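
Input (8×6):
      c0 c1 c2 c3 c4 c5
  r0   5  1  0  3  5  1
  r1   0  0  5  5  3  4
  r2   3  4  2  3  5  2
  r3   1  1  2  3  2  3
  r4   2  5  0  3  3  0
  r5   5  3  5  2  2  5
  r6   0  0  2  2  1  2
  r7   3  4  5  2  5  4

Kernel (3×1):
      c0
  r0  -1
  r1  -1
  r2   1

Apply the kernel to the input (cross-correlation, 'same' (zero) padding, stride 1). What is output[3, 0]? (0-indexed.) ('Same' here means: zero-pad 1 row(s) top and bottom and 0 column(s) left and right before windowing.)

The receptive field on the zero-padded input at this output position is [3 / 1 / 2]. Elementwise product with the kernel and sum: 3·-1 + 1·-1 + 2·1.

-2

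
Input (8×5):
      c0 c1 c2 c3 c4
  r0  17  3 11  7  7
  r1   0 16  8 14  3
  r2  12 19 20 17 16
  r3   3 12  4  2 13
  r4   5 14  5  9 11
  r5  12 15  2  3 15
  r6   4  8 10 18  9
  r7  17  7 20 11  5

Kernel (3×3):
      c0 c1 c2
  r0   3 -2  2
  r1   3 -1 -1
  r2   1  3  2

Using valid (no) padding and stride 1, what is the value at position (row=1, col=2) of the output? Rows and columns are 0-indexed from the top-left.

65

The receptive field on the input at this output position is [8 14 3 / 20 17 16 / 4 2 13]. Elementwise product with the kernel and sum: 8·3 + 14·-2 + 3·2 + 20·3 + 17·-1 + 16·-1 + 4·1 + 2·3 + 13·2.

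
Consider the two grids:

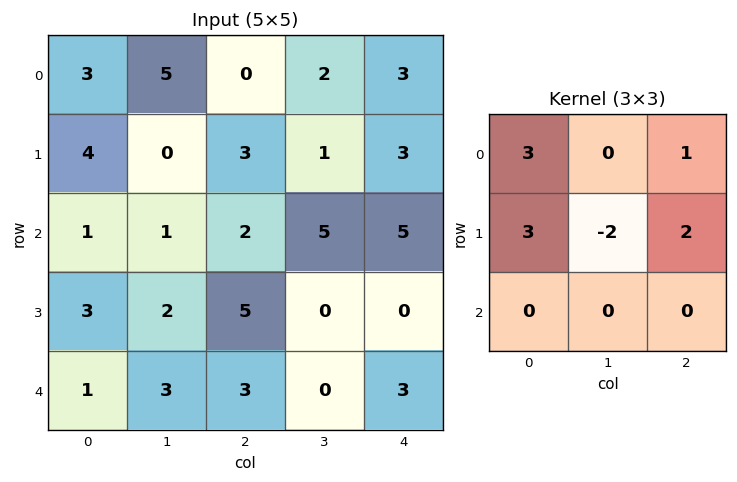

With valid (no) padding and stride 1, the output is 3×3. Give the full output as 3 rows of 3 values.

27 13 16
20 10 18
20 4 26

Output[0,0]: The receptive field on the input at this output position is [3 5 0 / 4 0 3 / 1 1 2]. Elementwise product with the kernel and sum: 3·3 + 0·1 + 4·3 + 0·-2 + 3·2.
Output[0,1]: The receptive field on the input at this output position is [5 0 2 / 0 3 1 / 1 2 5]. Elementwise product with the kernel and sum: 5·3 + 2·1 + 0·3 + 3·-2 + 1·2.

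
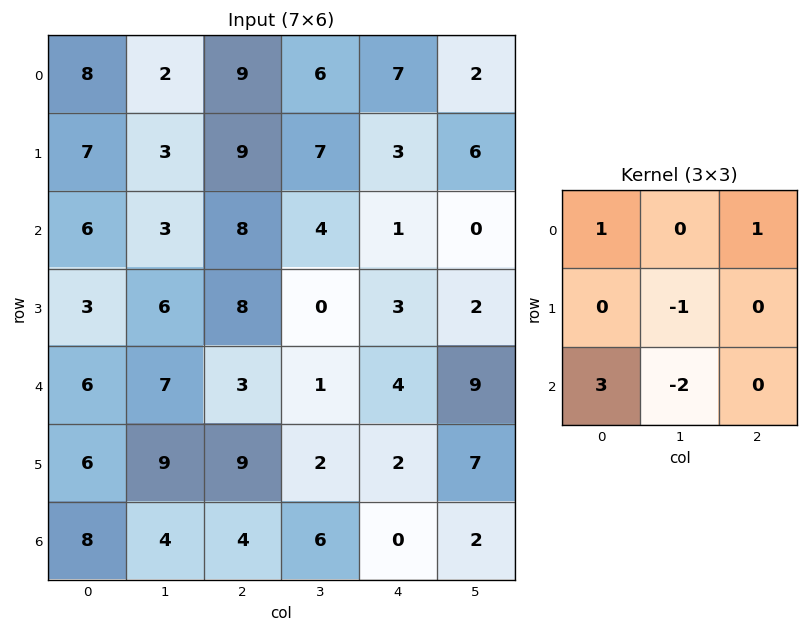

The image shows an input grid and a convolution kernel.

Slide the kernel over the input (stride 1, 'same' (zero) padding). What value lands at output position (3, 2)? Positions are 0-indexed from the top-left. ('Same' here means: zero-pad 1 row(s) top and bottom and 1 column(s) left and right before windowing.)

14

The receptive field on the zero-padded input at this output position is [3 8 4 / 6 8 0 / 7 3 1]. Elementwise product with the kernel and sum: 3·1 + 4·1 + 8·-1 + 7·3 + 3·-2.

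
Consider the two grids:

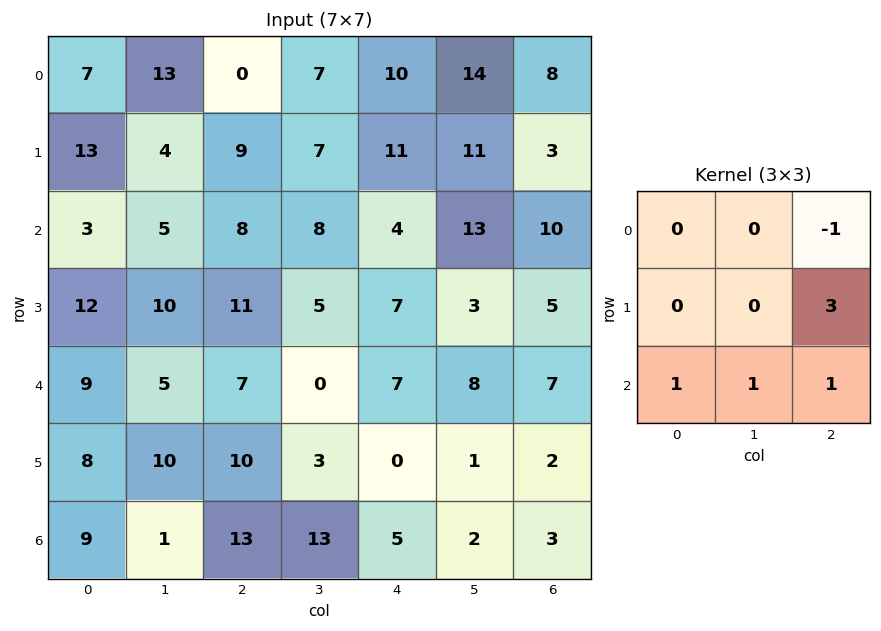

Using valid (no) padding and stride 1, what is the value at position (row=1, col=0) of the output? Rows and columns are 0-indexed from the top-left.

The receptive field on the input at this output position is [13 4 9 / 3 5 8 / 12 10 11]. Elementwise product with the kernel and sum: 9·-1 + 8·3 + 12·1 + 10·1 + 11·1.

48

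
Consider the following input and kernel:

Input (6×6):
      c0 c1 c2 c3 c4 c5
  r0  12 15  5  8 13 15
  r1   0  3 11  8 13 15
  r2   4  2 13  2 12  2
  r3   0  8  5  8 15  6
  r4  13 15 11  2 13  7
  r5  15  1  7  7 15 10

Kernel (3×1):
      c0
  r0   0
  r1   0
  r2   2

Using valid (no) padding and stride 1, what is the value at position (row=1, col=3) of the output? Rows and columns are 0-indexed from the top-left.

16

The receptive field on the input at this output position is [8 / 2 / 8]. Elementwise product with the kernel and sum: 8·2.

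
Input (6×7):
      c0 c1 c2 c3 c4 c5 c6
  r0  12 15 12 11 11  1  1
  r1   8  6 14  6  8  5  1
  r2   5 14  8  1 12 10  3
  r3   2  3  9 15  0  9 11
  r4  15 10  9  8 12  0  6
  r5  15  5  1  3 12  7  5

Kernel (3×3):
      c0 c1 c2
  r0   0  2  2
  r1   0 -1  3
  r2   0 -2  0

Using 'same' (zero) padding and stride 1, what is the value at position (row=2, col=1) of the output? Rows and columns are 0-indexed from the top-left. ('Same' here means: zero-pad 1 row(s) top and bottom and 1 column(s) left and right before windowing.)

The receptive field on the zero-padded input at this output position is [8 6 14 / 5 14 8 / 2 3 9]. Elementwise product with the kernel and sum: 6·2 + 14·2 + 14·-1 + 8·3 + 3·-2.

44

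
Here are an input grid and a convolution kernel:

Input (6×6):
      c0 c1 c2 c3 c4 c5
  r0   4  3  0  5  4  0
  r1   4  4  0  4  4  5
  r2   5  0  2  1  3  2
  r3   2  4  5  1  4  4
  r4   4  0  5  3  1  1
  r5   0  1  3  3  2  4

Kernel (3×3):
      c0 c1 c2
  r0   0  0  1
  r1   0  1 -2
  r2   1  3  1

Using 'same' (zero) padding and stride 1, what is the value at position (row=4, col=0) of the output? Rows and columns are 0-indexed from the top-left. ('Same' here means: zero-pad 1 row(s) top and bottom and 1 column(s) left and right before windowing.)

9

The receptive field on the zero-padded input at this output position is [0 2 4 / 0 4 0 / 0 0 1]. Elementwise product with the kernel and sum: 4·1 + 4·1 + 0·-2 + 0·1 + 0·3 + 1·1.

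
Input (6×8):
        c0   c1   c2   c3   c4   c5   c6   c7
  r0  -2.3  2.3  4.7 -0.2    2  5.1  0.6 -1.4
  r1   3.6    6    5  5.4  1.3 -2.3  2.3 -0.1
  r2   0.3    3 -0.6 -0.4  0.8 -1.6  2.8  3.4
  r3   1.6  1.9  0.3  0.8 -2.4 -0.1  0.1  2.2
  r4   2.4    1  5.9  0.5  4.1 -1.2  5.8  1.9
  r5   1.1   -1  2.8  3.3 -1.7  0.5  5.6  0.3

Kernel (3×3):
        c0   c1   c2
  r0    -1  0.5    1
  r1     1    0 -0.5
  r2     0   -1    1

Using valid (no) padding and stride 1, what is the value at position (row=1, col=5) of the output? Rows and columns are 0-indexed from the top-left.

The receptive field on the input at this output position is [-2.3 2.3 -0.1 / -1.6 2.8 3.4 / -0.1 0.1 2.2]. Elementwise product with the kernel and sum: -2.3·-1 + 2.3·0.5 + -0.1·1 + -1.6·1 + 3.4·-0.5 + 0.1·-1 + 2.2·1.

2.15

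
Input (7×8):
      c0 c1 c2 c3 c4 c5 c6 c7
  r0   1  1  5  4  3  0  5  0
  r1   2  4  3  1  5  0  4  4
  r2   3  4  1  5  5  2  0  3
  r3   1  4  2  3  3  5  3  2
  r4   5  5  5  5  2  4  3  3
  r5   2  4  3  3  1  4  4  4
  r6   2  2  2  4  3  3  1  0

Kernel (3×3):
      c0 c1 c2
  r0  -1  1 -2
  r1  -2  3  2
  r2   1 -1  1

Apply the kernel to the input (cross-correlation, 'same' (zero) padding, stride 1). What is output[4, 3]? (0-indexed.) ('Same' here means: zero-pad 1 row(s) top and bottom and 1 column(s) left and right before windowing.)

The receptive field on the zero-padded input at this output position is [2 3 3 / 5 5 2 / 3 3 1]. Elementwise product with the kernel and sum: 2·-1 + 3·1 + 3·-2 + 5·-2 + 5·3 + 2·2 + 3·1 + 3·-1 + 1·1.

5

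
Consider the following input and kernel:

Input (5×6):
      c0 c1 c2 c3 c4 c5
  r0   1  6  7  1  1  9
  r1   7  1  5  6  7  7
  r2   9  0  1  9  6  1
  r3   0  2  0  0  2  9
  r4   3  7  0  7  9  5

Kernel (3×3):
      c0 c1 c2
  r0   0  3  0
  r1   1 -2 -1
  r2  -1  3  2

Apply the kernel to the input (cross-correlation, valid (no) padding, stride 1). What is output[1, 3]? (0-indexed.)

41

The receptive field on the input at this output position is [6 7 7 / 9 6 1 / 0 2 9]. Elementwise product with the kernel and sum: 7·3 + 9·1 + 6·-2 + 1·-1 + 0·-1 + 2·3 + 9·2.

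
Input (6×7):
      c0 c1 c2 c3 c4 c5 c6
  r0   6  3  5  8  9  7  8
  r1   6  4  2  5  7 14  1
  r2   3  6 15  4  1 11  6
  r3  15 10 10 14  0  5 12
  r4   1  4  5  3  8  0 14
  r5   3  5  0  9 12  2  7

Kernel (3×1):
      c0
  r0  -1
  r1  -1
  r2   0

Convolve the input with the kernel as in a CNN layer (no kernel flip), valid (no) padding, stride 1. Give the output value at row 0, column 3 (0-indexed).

The receptive field on the input at this output position is [8 / 5 / 4]. Elementwise product with the kernel and sum: 8·-1 + 5·-1.

-13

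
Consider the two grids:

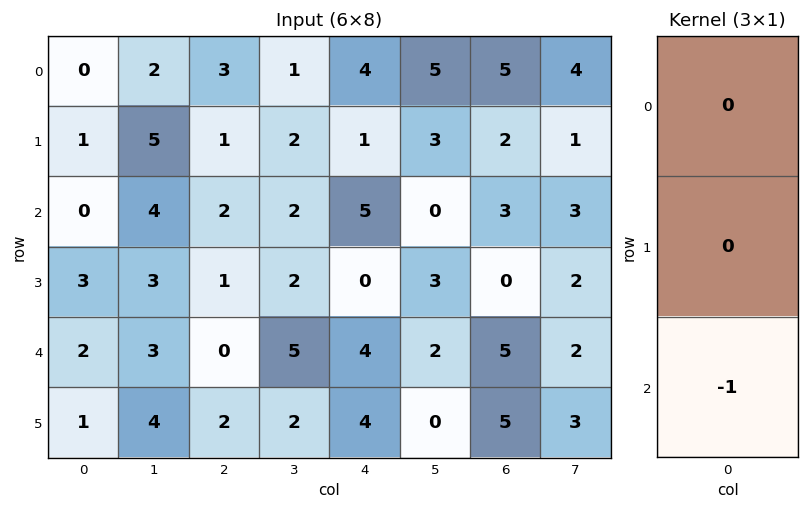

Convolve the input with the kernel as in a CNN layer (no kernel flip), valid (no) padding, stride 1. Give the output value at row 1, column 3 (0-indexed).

The receptive field on the input at this output position is [2 / 2 / 2]. Elementwise product with the kernel and sum: 2·-1.

-2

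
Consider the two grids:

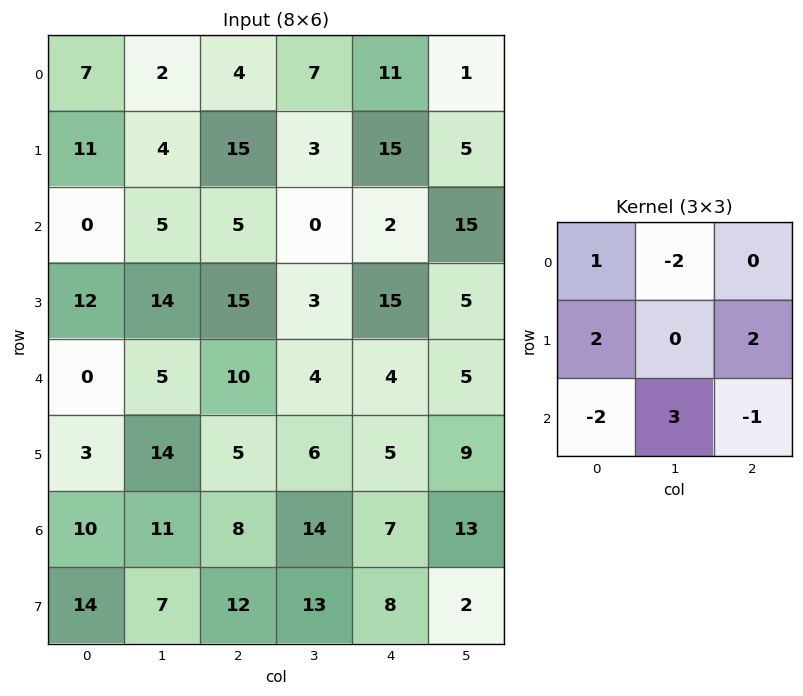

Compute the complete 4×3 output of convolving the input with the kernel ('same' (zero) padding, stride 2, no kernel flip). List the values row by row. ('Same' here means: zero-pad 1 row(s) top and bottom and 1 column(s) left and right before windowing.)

Output[0,0]: The receptive field on the zero-padded input at this output position is [0 0 0 / 0 7 2 / 0 11 4]. Elementwise product with the kernel and sum: 0·1 + 0·-2 + 0·2 + 2·2 + 0·-2 + 11·3 + 4·-1.

33 52 50
10 -2 37
-19 -17 -15
51 63 46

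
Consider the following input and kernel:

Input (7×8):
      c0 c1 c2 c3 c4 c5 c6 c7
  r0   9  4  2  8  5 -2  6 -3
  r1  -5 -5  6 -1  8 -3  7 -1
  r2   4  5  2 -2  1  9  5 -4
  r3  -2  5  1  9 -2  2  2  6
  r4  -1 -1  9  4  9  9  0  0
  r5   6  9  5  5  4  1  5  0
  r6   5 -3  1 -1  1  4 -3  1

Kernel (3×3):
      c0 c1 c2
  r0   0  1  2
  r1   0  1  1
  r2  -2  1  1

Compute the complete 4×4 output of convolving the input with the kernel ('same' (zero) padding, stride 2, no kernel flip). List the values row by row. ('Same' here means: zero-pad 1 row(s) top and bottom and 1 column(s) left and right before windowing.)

Output[0,0]: The receptive field on the zero-padded input at this output position is [0 0 0 / 0 9 4 / 0 -5 -5]. Elementwise product with the kernel and sum: 0·1 + 0·2 + 9·1 + 4·1 + 0·-2 + -5·1 + -5·1.

3 25 10 15
-3 4 -6 10
21 24 15 17
26 15 11 3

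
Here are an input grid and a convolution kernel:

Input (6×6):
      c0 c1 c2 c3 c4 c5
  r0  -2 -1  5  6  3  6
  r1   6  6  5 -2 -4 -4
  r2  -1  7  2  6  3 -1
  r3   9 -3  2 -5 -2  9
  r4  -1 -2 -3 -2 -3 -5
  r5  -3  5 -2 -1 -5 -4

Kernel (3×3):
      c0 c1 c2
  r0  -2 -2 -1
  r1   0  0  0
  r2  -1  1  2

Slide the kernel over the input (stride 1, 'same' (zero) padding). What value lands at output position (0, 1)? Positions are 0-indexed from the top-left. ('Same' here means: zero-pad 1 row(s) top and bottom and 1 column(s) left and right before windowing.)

The receptive field on the zero-padded input at this output position is [0 0 0 / -2 -1 5 / 6 6 5]. Elementwise product with the kernel and sum: 0·-2 + 0·-2 + 0·-1 + 6·-1 + 6·1 + 5·2.

10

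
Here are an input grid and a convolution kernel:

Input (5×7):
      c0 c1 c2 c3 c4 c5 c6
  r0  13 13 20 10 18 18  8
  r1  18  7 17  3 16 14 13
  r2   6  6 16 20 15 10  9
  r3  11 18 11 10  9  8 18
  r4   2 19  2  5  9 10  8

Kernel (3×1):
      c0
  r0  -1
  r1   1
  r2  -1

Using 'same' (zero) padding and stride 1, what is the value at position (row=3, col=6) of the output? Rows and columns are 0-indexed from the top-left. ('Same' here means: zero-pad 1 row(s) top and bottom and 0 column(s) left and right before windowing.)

1

The receptive field on the zero-padded input at this output position is [9 / 18 / 8]. Elementwise product with the kernel and sum: 9·-1 + 18·1 + 8·-1.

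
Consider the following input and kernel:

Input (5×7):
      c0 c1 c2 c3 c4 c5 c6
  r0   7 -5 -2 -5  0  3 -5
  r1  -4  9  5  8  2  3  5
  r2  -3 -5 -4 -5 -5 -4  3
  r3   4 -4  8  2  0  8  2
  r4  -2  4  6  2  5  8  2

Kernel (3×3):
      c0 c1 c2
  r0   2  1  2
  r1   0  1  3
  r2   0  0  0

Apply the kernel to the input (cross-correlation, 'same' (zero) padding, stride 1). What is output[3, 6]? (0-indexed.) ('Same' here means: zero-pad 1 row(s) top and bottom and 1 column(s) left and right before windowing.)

-3

The receptive field on the zero-padded input at this output position is [-4 3 0 / 8 2 0 / 8 2 0]. Elementwise product with the kernel and sum: -4·2 + 3·1 + 0·2 + 2·1 + 0·3.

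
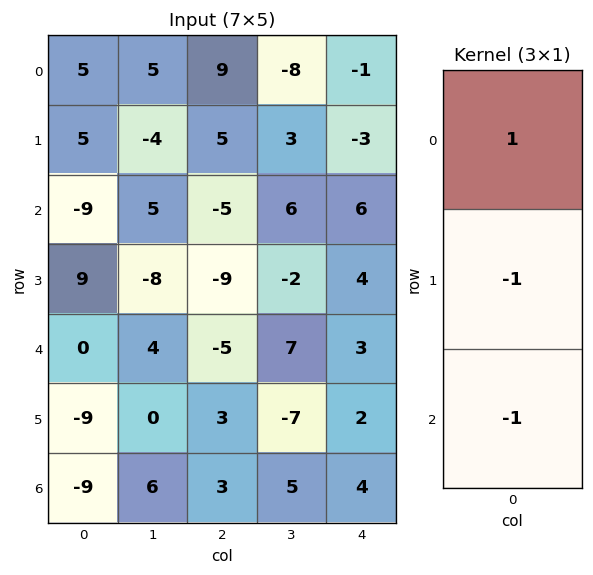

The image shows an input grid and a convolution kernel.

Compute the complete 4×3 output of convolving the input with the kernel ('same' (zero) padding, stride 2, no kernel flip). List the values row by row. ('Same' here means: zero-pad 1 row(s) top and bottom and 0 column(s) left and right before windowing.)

Output[0,0]: The receptive field on the zero-padded input at this output position is [0 / 5 / 5]. Elementwise product with the kernel and sum: 0·1 + 5·-1 + 5·-1.
Output[0,1]: The receptive field on the zero-padded input at this output position is [0 / 9 / 5]. Elementwise product with the kernel and sum: 0·1 + 9·-1 + 5·-1.

-10 -14 4
5 19 -13
18 -7 -1
0 0 -2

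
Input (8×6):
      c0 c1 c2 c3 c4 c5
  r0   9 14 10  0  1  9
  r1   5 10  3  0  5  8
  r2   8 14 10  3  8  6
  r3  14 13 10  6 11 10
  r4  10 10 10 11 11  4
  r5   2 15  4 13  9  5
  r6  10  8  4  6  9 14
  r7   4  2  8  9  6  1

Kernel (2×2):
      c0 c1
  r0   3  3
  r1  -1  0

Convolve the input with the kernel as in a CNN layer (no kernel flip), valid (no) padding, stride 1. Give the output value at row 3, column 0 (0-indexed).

71

The receptive field on the input at this output position is [14 13 / 10 10]. Elementwise product with the kernel and sum: 14·3 + 13·3 + 10·-1.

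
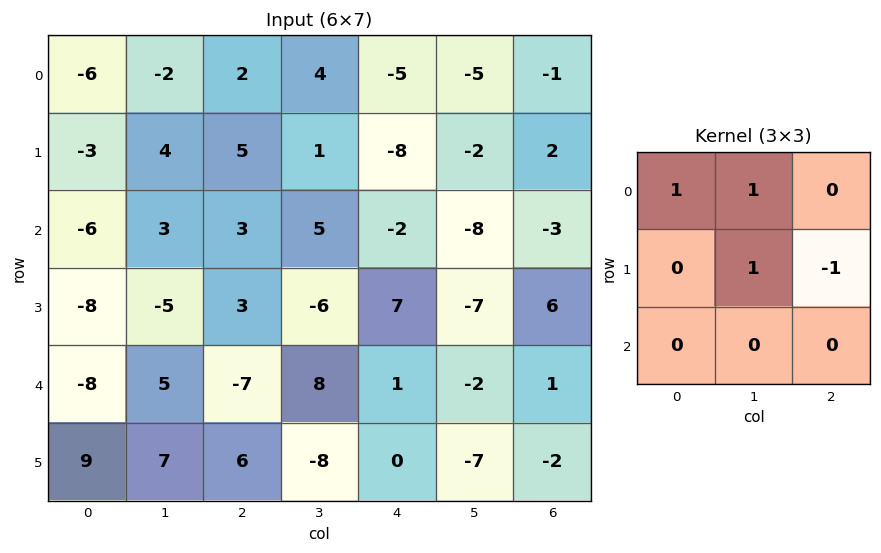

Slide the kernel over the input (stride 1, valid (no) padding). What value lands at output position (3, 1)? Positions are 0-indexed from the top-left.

The receptive field on the input at this output position is [-5 3 -6 / 5 -7 8 / 7 6 -8]. Elementwise product with the kernel and sum: -5·1 + 3·1 + -7·1 + 8·-1.

-17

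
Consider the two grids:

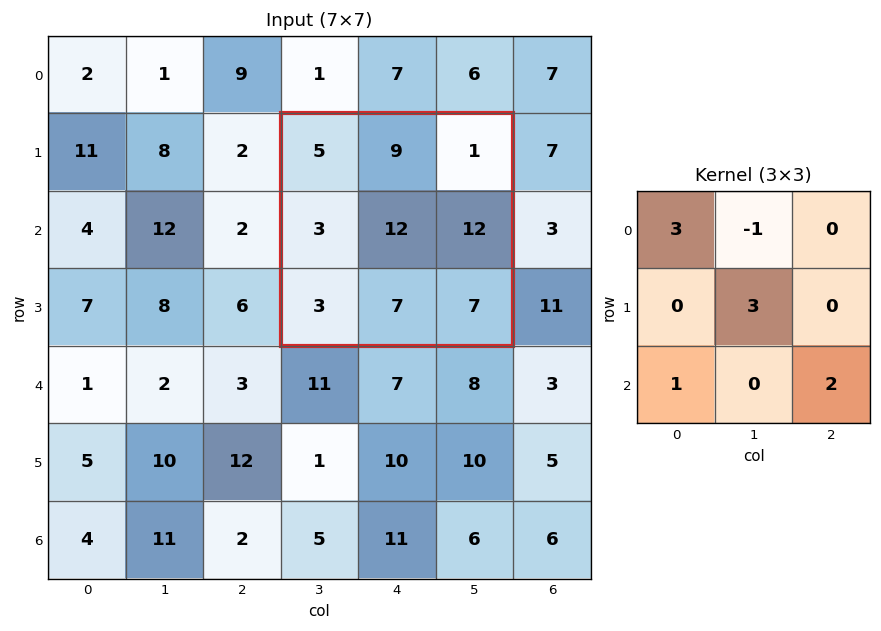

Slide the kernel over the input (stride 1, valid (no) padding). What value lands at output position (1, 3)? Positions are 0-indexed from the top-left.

The receptive field on the input at this output position is [5 9 1 / 3 12 12 / 3 7 7]. Elementwise product with the kernel and sum: 5·3 + 9·-1 + 12·3 + 3·1 + 7·2.

59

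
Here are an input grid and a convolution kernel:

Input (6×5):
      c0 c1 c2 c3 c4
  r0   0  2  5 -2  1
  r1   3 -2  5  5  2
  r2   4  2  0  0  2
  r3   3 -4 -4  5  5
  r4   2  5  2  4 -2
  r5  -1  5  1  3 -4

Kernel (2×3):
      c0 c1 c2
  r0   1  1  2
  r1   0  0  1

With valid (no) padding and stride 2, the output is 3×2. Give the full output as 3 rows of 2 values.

Output[0,0]: The receptive field on the input at this output position is [0 2 5 / 3 -2 5]. Elementwise product with the kernel and sum: 0·1 + 2·1 + 5·2 + 5·1.
Output[0,1]: The receptive field on the input at this output position is [5 -2 1 / 5 5 2]. Elementwise product with the kernel and sum: 5·1 + -2·1 + 1·2 + 2·1.

17 7
2 9
12 -2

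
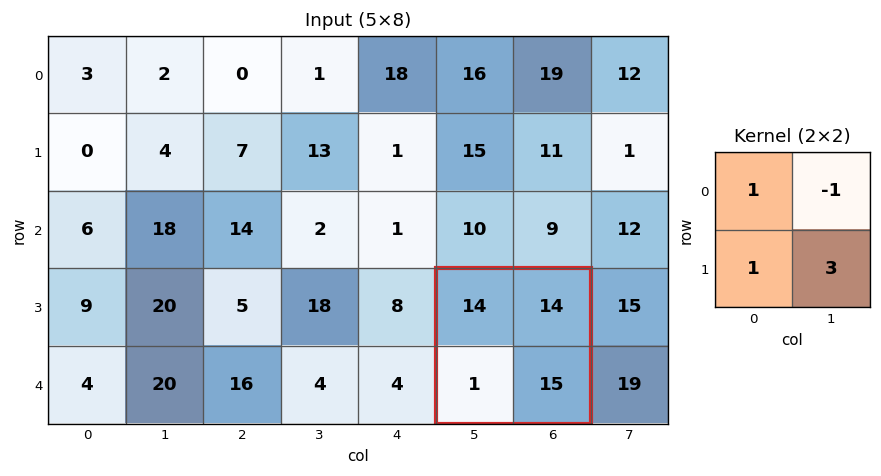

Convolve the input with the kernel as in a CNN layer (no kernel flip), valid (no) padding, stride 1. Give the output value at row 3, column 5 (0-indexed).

The receptive field on the input at this output position is [14 14 / 1 15]. Elementwise product with the kernel and sum: 14·1 + 14·-1 + 1·1 + 15·3.

46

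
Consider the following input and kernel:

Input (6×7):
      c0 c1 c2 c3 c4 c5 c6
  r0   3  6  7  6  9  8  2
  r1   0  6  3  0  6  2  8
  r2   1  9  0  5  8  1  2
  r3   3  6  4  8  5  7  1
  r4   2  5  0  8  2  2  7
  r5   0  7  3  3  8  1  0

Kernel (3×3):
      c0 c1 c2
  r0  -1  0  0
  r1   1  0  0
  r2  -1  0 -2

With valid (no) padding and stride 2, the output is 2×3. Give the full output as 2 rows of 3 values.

-4 -20 -15
0 0 -19

Output[0,0]: The receptive field on the input at this output position is [3 6 7 / 0 6 3 / 1 9 0]. Elementwise product with the kernel and sum: 3·-1 + 0·1 + 1·-1 + 0·-2.
Output[0,1]: The receptive field on the input at this output position is [7 6 9 / 3 0 6 / 0 5 8]. Elementwise product with the kernel and sum: 7·-1 + 3·1 + 0·-1 + 8·-2.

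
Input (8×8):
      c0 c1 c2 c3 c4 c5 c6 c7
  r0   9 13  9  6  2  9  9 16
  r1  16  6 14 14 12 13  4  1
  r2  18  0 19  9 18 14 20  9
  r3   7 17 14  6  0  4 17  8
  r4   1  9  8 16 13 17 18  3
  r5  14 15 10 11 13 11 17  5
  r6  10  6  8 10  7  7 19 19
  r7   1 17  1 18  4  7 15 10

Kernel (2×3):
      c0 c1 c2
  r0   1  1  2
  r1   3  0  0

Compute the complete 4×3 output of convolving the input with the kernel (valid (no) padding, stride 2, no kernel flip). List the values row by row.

Output[0,0]: The receptive field on the input at this output position is [9 13 9 / 16 6 14]. Elementwise product with the kernel and sum: 9·1 + 13·1 + 9·2 + 16·3.
Output[0,1]: The receptive field on the input at this output position is [9 6 2 / 14 14 12]. Elementwise product with the kernel and sum: 9·1 + 6·1 + 2·2 + 14·3.

88 61 65
77 106 72
68 80 105
35 35 64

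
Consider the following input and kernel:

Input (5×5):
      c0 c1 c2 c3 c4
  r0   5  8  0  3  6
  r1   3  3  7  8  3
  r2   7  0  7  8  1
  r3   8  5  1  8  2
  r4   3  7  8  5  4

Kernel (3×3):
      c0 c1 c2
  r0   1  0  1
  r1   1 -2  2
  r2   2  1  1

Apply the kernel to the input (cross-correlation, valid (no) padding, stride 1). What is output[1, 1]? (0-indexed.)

The receptive field on the input at this output position is [3 7 8 / 0 7 8 / 5 1 8]. Elementwise product with the kernel and sum: 3·1 + 8·1 + 0·1 + 7·-2 + 8·2 + 5·2 + 1·1 + 8·1.

32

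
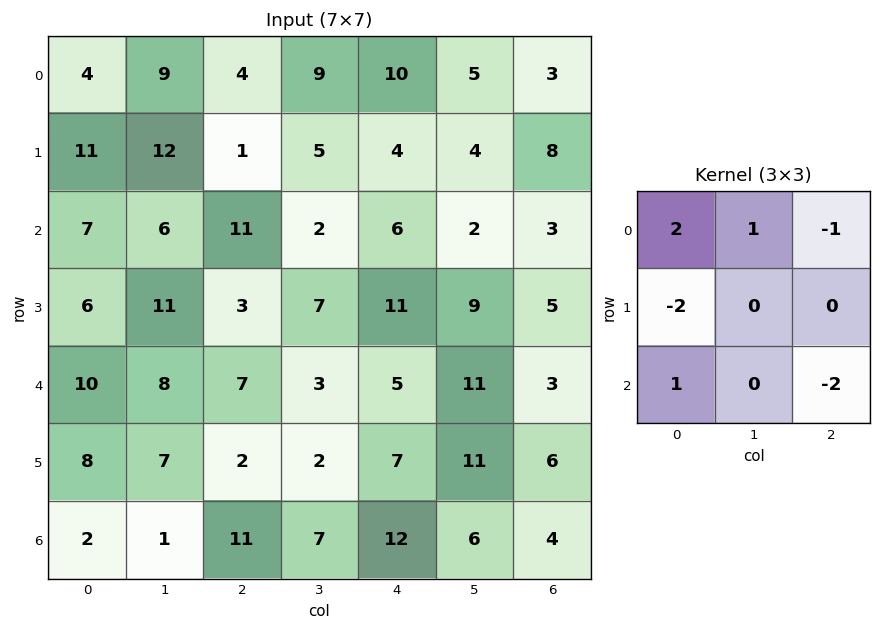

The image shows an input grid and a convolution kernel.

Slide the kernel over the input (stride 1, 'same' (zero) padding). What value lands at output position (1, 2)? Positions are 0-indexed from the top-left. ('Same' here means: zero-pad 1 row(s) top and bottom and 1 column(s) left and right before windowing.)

The receptive field on the zero-padded input at this output position is [9 4 9 / 12 1 5 / 6 11 2]. Elementwise product with the kernel and sum: 9·2 + 4·1 + 9·-1 + 12·-2 + 6·1 + 2·-2.

-9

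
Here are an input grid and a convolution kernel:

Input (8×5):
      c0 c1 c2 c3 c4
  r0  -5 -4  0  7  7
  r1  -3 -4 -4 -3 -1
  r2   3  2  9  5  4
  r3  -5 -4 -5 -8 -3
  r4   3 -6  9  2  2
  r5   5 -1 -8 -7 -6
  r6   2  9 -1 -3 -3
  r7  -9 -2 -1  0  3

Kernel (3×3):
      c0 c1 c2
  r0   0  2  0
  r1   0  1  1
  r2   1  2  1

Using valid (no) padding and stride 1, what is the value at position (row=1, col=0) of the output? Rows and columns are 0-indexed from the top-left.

The receptive field on the input at this output position is [-3 -4 -4 / 3 2 9 / -5 -4 -5]. Elementwise product with the kernel and sum: -4·2 + 2·1 + 9·1 + -5·1 + -4·2 + -5·1.

-15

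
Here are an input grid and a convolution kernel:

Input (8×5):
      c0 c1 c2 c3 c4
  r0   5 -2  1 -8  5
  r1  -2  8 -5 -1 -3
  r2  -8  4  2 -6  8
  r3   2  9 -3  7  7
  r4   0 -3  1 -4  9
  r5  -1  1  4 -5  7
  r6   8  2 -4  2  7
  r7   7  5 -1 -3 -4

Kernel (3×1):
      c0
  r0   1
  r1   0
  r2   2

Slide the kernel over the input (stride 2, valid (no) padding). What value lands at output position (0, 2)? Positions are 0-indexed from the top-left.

21

The receptive field on the input at this output position is [5 / -3 / 8]. Elementwise product with the kernel and sum: 5·1 + 8·2.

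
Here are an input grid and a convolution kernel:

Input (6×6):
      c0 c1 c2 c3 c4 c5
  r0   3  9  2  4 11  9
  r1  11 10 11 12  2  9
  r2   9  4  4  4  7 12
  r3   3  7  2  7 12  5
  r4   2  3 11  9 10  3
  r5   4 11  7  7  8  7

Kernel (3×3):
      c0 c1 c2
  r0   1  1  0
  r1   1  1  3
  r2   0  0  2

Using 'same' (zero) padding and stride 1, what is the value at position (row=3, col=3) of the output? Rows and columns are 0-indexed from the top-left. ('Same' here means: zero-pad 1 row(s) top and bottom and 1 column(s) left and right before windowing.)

73

The receptive field on the zero-padded input at this output position is [4 4 7 / 2 7 12 / 11 9 10]. Elementwise product with the kernel and sum: 4·1 + 4·1 + 2·1 + 7·1 + 12·3 + 10·2.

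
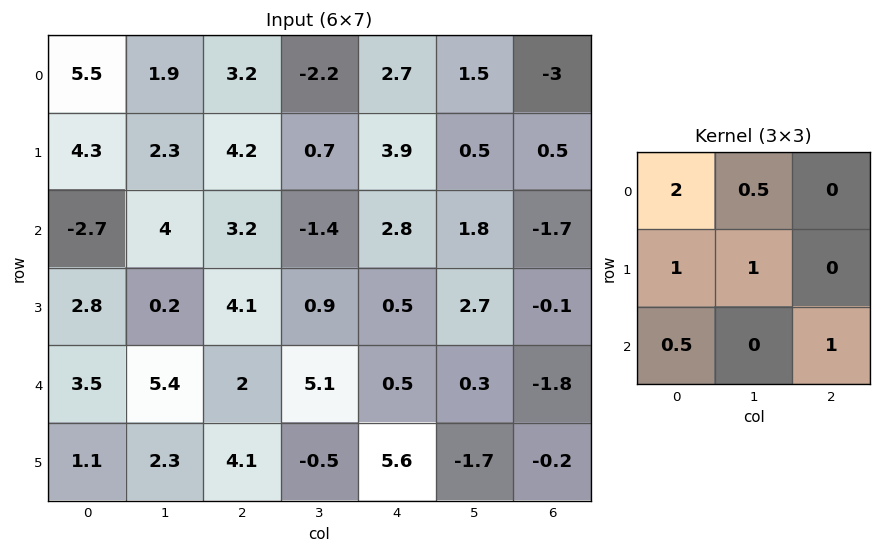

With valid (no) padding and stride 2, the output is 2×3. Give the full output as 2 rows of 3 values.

20.4 14.6 10.25
3.35 12.2 8.15

Output[0,0]: The receptive field on the input at this output position is [5.5 1.9 3.2 / 4.3 2.3 4.2 / -2.7 4 3.2]. Elementwise product with the kernel and sum: 5.5·2 + 1.9·0.5 + 4.3·1 + 2.3·1 + -2.7·0.5 + 3.2·1.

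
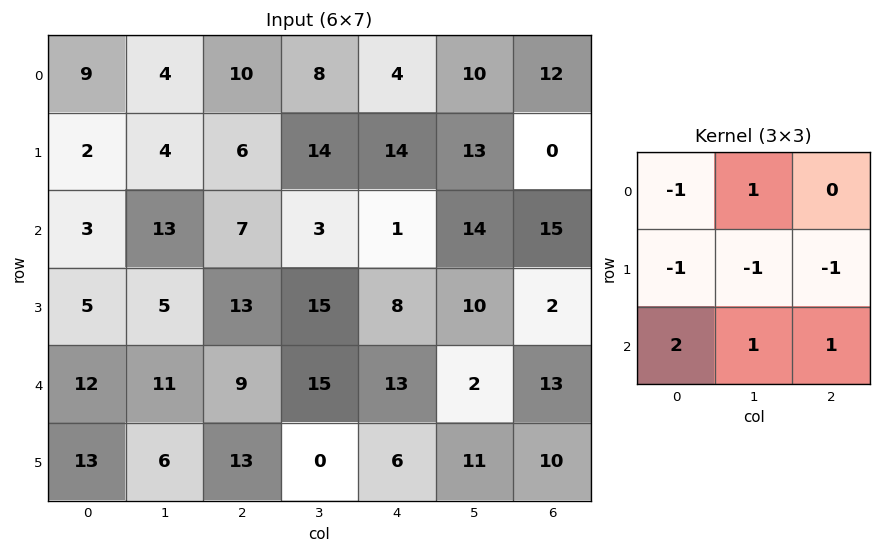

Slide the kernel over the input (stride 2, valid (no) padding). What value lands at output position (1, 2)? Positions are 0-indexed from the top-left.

The receptive field on the input at this output position is [1 14 15 / 8 10 2 / 13 2 13]. Elementwise product with the kernel and sum: 1·-1 + 14·1 + 8·-1 + 10·-1 + 2·-1 + 13·2 + 2·1 + 13·1.

34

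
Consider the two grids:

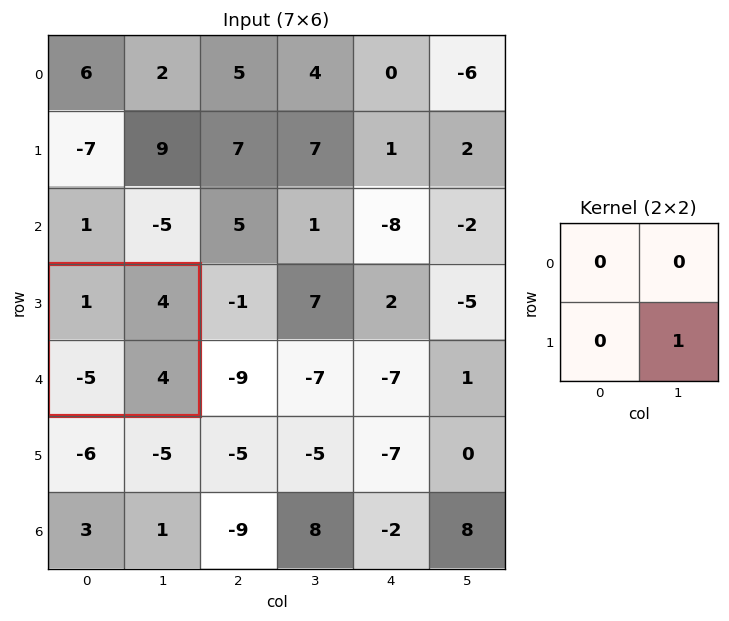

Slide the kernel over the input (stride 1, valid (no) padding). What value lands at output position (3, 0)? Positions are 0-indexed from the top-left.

4

The receptive field on the input at this output position is [1 4 / -5 4]. Elementwise product with the kernel and sum: 4·1.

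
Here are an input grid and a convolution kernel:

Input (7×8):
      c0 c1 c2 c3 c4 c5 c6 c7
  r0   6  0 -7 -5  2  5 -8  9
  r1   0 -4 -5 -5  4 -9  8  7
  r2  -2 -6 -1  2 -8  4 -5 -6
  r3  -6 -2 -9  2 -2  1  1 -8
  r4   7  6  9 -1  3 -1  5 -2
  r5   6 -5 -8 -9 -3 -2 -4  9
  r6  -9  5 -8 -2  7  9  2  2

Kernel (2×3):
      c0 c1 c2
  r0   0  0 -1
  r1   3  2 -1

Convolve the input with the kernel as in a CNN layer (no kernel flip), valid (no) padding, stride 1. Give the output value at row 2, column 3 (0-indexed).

-3

The receptive field on the input at this output position is [2 -8 4 / 2 -2 1]. Elementwise product with the kernel and sum: 4·-1 + 2·3 + -2·2 + 1·-1.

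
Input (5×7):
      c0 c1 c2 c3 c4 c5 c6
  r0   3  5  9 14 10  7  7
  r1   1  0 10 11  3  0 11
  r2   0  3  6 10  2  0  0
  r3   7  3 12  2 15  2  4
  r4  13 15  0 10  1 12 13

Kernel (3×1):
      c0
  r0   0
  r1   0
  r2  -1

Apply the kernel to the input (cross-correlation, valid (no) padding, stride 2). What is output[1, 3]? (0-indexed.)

-13

The receptive field on the input at this output position is [0 / 4 / 13]. Elementwise product with the kernel and sum: 13·-1.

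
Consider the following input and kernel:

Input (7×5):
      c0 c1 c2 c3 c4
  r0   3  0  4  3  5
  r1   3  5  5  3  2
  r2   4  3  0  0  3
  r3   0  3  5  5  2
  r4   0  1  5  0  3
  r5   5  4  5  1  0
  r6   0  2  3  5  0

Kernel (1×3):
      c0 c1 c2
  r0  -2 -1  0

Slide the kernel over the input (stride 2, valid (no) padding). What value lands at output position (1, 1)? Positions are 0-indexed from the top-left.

0

The receptive field on the input at this output position is [0 0 3]. Elementwise product with the kernel and sum: 0·-2 + 0·-1.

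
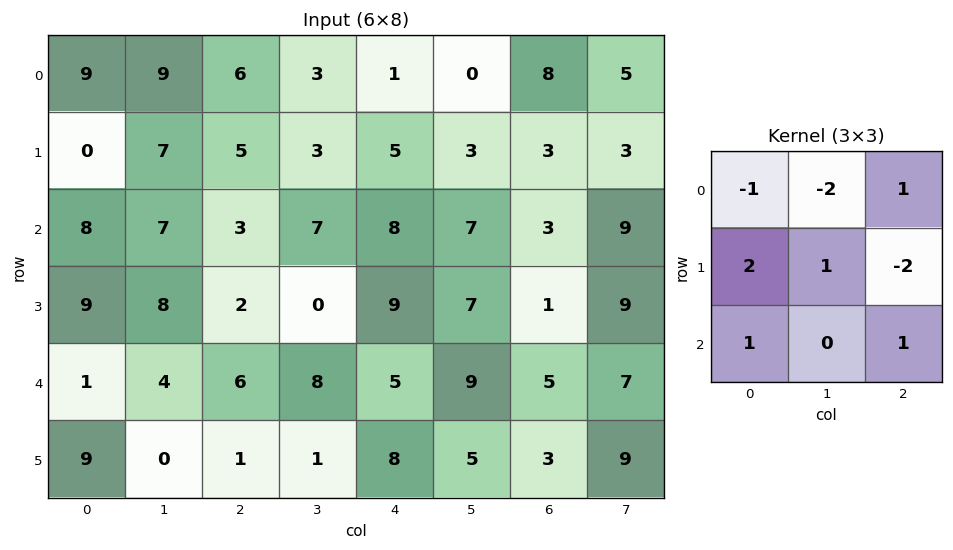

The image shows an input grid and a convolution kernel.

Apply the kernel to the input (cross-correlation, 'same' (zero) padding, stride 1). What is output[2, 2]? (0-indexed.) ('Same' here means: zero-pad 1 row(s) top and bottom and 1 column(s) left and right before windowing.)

The receptive field on the zero-padded input at this output position is [7 5 3 / 7 3 7 / 8 2 0]. Elementwise product with the kernel and sum: 7·-1 + 5·-2 + 3·1 + 7·2 + 3·1 + 7·-2 + 8·1 + 0·1.

-3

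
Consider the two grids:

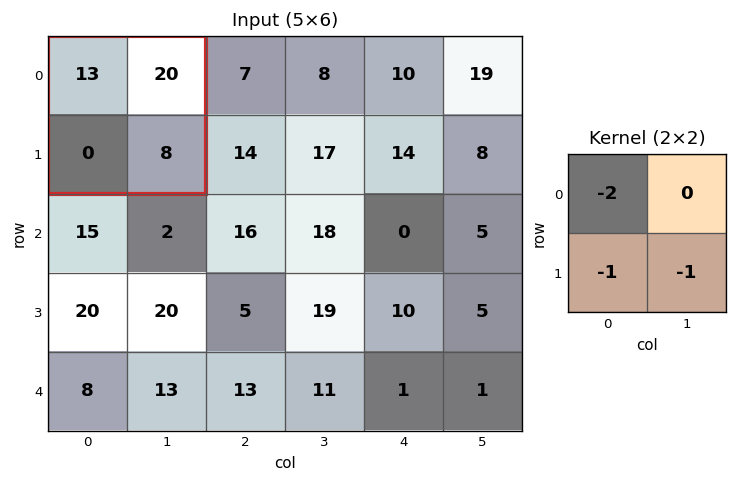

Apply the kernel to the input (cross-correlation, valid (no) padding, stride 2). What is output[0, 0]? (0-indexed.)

The receptive field on the input at this output position is [13 20 / 0 8]. Elementwise product with the kernel and sum: 13·-2 + 0·-1 + 8·-1.

-34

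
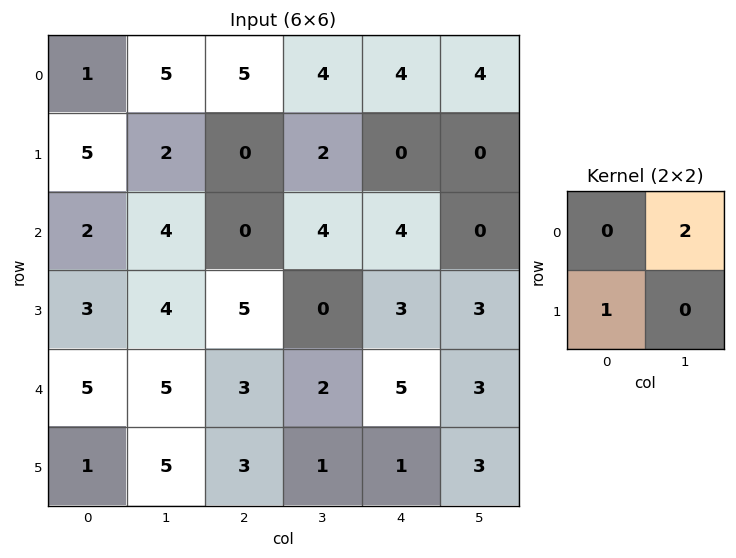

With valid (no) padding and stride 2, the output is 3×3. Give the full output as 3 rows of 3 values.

Output[0,0]: The receptive field on the input at this output position is [1 5 / 5 2]. Elementwise product with the kernel and sum: 5·2 + 5·1.

15 8 8
11 13 3
11 7 7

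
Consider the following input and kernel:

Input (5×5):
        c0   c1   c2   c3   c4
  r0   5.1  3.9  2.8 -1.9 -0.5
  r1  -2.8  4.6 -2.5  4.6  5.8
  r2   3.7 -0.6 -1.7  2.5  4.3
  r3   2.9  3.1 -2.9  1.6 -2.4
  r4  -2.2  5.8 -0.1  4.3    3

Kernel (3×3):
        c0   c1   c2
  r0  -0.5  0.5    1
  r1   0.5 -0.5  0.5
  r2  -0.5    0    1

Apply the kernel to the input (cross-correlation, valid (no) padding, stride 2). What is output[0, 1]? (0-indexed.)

1.65

The receptive field on the input at this output position is [2.8 -1.9 -0.5 / -2.5 4.6 5.8 / -1.7 2.5 4.3]. Elementwise product with the kernel and sum: 2.8·-0.5 + -1.9·0.5 + -0.5·1 + -2.5·0.5 + 4.6·-0.5 + 5.8·0.5 + -1.7·-0.5 + 4.3·1.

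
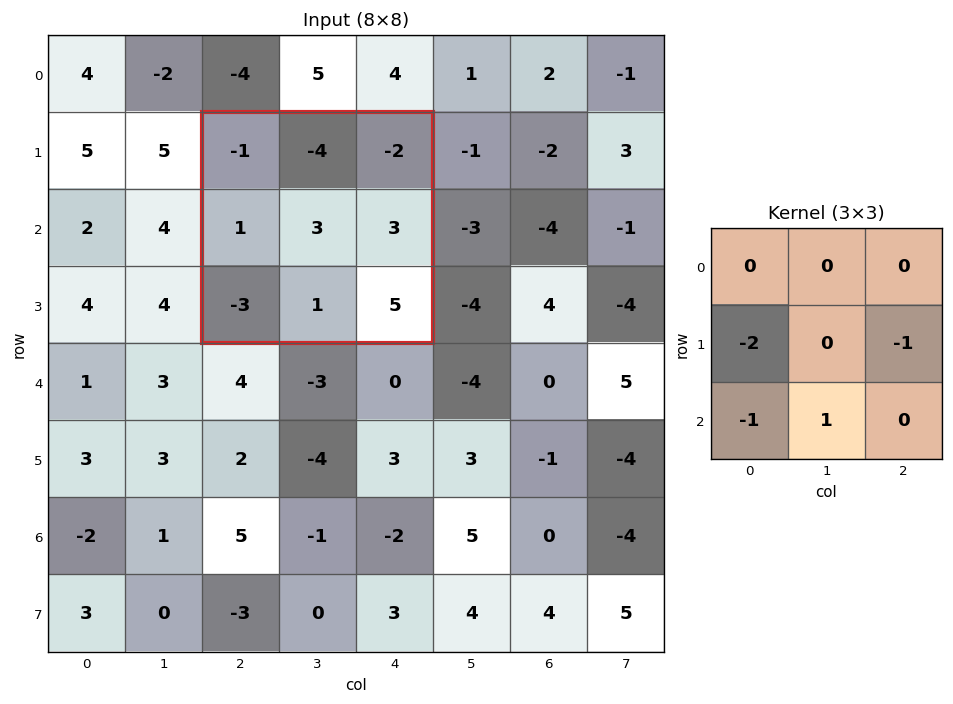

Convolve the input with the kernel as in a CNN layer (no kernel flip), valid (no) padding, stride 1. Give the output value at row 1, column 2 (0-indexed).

The receptive field on the input at this output position is [-1 -4 -2 / 1 3 3 / -3 1 5]. Elementwise product with the kernel and sum: 1·-2 + 3·-1 + -3·-1 + 1·1.

-1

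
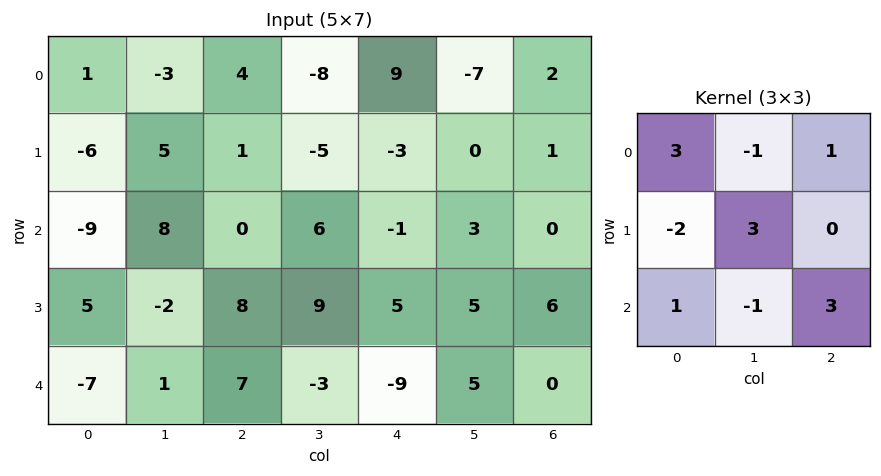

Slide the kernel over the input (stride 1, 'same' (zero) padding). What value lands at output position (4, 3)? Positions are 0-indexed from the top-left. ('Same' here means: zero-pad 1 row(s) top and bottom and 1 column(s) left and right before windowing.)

-3

The receptive field on the zero-padded input at this output position is [8 9 5 / 7 -3 -9 / 0 0 0]. Elementwise product with the kernel and sum: 8·3 + 9·-1 + 5·1 + 7·-2 + -3·3 + 0·1 + 0·-1 + 0·3.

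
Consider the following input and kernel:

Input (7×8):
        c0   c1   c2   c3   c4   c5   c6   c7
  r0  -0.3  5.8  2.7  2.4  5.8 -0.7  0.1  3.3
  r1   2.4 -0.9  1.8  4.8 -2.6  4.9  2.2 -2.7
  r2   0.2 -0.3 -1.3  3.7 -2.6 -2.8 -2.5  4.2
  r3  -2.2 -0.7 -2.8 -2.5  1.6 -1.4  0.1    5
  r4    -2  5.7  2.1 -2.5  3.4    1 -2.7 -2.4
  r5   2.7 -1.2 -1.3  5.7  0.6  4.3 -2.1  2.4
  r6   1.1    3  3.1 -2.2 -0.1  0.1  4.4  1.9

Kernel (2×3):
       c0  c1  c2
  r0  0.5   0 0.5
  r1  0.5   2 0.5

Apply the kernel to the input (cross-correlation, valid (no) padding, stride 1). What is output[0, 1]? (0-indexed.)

The receptive field on the input at this output position is [5.8 2.7 2.4 / -0.9 1.8 4.8]. Elementwise product with the kernel and sum: 5.8·0.5 + 2.4·0.5 + -0.9·0.5 + 1.8·2 + 4.8·0.5.

9.65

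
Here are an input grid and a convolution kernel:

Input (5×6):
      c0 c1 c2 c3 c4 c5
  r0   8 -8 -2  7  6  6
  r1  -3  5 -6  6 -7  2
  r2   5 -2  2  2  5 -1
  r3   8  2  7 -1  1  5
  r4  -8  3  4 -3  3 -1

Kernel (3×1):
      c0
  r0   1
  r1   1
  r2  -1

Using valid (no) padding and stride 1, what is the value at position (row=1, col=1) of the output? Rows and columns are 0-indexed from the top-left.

The receptive field on the input at this output position is [5 / -2 / 2]. Elementwise product with the kernel and sum: 5·1 + -2·1 + 2·-1.

1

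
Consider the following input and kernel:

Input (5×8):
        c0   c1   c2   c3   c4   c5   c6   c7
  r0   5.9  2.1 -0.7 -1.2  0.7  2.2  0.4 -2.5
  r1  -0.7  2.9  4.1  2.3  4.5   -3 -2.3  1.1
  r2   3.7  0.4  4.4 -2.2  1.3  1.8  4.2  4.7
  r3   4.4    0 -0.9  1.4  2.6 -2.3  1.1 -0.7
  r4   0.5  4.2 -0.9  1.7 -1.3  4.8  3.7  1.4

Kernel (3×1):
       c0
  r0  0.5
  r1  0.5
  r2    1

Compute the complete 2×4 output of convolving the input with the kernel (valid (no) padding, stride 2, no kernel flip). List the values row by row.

6.3 6.1 3.9 3.25
4.55 0.85 0.65 6.35

Output[0,0]: The receptive field on the input at this output position is [5.9 / -0.7 / 3.7]. Elementwise product with the kernel and sum: 5.9·0.5 + -0.7·0.5 + 3.7·1.
Output[0,1]: The receptive field on the input at this output position is [-0.7 / 4.1 / 4.4]. Elementwise product with the kernel and sum: -0.7·0.5 + 4.1·0.5 + 4.4·1.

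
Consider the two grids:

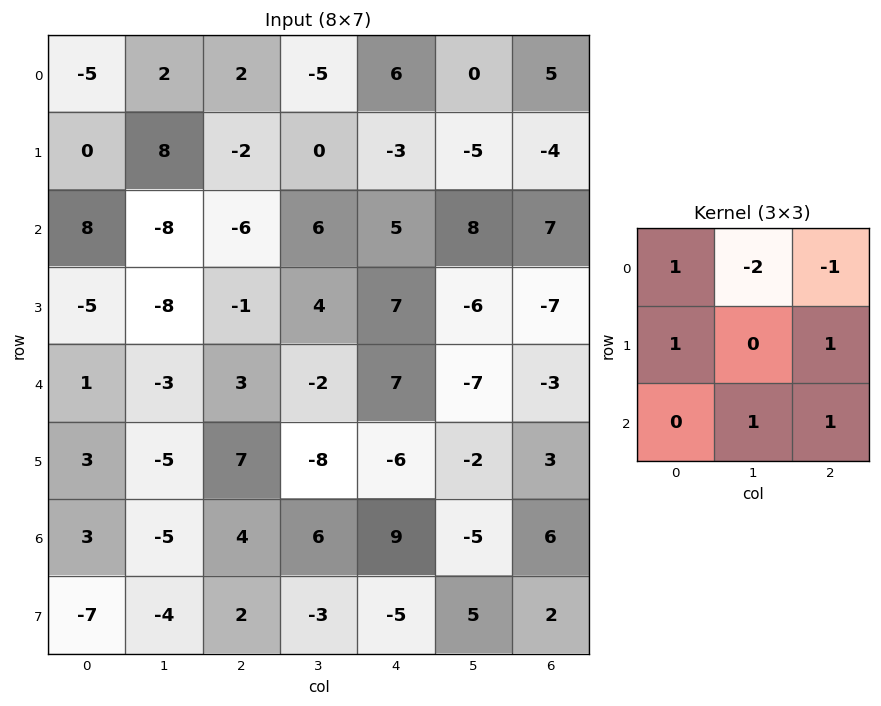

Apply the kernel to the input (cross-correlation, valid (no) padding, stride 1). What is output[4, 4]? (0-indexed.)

The receptive field on the input at this output position is [7 -7 -3 / -6 -2 3 / 9 -5 6]. Elementwise product with the kernel and sum: 7·1 + -7·-2 + -3·-1 + -6·1 + 3·1 + -5·1 + 6·1.

22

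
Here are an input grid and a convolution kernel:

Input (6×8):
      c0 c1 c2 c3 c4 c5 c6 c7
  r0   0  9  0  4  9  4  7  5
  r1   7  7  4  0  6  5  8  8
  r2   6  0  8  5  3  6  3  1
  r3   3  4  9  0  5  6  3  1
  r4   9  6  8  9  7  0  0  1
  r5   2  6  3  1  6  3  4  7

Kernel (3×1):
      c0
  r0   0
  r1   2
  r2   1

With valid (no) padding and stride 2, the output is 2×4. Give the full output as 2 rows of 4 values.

Output[0,0]: The receptive field on the input at this output position is [0 / 7 / 6]. Elementwise product with the kernel and sum: 7·2 + 6·1.
Output[0,1]: The receptive field on the input at this output position is [0 / 4 / 8]. Elementwise product with the kernel and sum: 4·2 + 8·1.

20 16 15 19
15 26 17 6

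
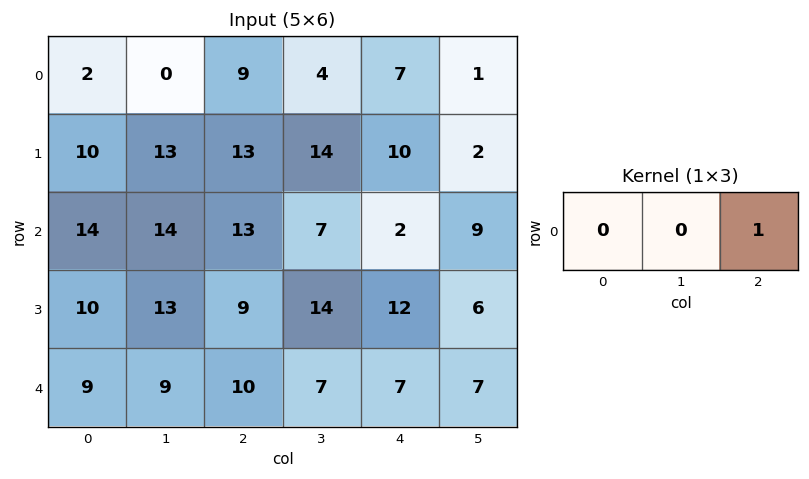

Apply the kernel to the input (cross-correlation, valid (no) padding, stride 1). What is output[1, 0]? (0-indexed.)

The receptive field on the input at this output position is [10 13 13]. Elementwise product with the kernel and sum: 13·1.

13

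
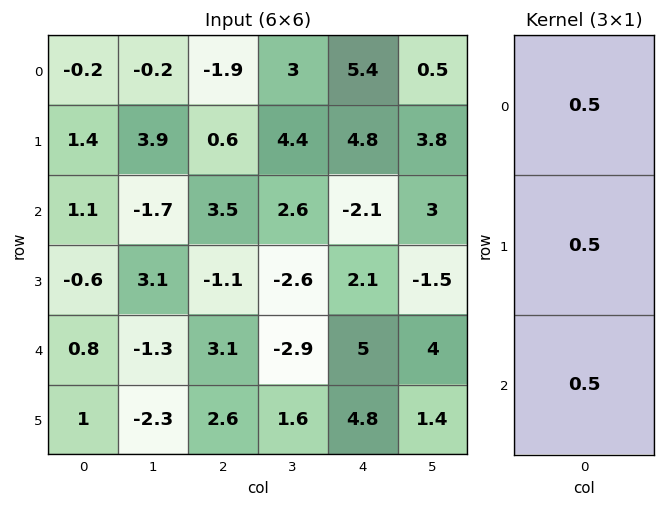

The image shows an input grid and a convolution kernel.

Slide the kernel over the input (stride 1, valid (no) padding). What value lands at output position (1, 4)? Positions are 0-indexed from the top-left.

2.4

The receptive field on the input at this output position is [4.8 / -2.1 / 2.1]. Elementwise product with the kernel and sum: 4.8·0.5 + -2.1·0.5 + 2.1·0.5.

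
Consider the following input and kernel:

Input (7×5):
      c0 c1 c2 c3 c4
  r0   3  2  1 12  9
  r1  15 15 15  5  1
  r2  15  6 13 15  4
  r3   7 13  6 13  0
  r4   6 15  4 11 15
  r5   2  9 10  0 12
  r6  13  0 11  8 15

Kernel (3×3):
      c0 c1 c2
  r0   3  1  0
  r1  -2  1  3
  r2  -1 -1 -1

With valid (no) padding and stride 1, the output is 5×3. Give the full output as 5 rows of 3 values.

7 -27 -39
49 74 32
43 20 25
28 33 57
44 22 5

Output[0,0]: The receptive field on the input at this output position is [3 2 1 / 15 15 15 / 15 6 13]. Elementwise product with the kernel and sum: 3·3 + 2·1 + 15·-2 + 15·1 + 15·3 + 15·-1 + 6·-1 + 13·-1.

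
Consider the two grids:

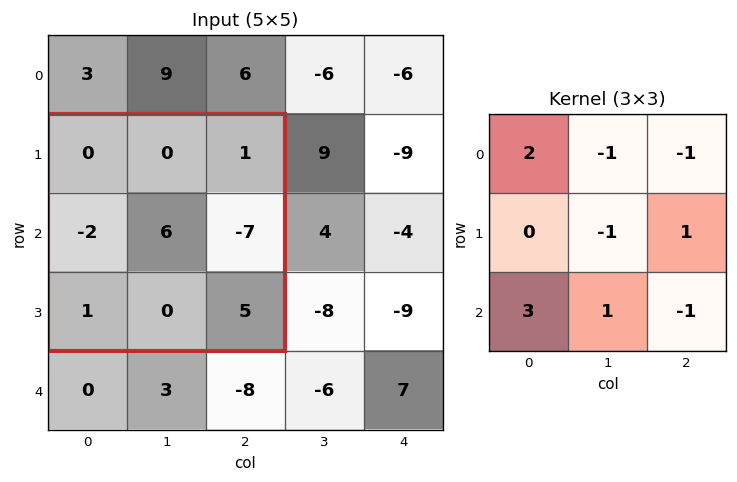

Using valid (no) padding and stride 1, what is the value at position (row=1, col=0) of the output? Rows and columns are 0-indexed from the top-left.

-16

The receptive field on the input at this output position is [0 0 1 / -2 6 -7 / 1 0 5]. Elementwise product with the kernel and sum: 0·2 + 0·-1 + 1·-1 + 6·-1 + -7·1 + 1·3 + 0·1 + 5·-1.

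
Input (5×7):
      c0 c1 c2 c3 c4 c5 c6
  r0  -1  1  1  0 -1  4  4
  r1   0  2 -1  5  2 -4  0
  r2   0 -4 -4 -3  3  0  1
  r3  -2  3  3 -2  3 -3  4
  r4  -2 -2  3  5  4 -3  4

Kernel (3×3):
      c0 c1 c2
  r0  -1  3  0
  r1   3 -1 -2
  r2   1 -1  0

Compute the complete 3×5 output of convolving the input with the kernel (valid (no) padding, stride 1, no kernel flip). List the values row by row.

8 -1 -14 12 26
13 -7 6 -16 -1
-27 -3 -2 10 8

Output[0,0]: The receptive field on the input at this output position is [-1 1 1 / 0 2 -1 / 0 -4 -4]. Elementwise product with the kernel and sum: -1·-1 + 1·3 + 0·3 + 2·-1 + -1·-2 + 0·1 + -4·-1.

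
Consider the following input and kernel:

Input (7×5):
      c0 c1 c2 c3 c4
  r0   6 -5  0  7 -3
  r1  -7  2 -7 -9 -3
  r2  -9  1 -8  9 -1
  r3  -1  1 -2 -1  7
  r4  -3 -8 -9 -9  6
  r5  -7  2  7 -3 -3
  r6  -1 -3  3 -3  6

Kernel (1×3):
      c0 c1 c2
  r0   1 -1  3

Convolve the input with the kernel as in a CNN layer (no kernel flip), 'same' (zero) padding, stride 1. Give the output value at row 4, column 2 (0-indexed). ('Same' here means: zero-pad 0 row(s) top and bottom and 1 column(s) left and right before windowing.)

The receptive field on the zero-padded input at this output position is [-8 -9 -9]. Elementwise product with the kernel and sum: -8·1 + -9·-1 + -9·3.

-26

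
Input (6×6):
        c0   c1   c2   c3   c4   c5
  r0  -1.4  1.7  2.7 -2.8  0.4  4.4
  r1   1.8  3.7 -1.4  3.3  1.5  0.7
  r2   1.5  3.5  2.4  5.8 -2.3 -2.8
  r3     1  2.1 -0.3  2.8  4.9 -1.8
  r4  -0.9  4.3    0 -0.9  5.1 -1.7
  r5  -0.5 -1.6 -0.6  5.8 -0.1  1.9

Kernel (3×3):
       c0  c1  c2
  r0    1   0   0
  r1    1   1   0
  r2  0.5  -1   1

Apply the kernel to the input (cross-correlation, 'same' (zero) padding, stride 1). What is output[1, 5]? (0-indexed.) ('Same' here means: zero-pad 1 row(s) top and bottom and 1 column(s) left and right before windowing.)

The receptive field on the zero-padded input at this output position is [0.4 4.4 0 / 1.5 0.7 0 / -2.3 -2.8 0]. Elementwise product with the kernel and sum: 0.4·1 + 1.5·1 + 0.7·1 + -2.3·0.5 + -2.8·-1 + 0·1.

4.25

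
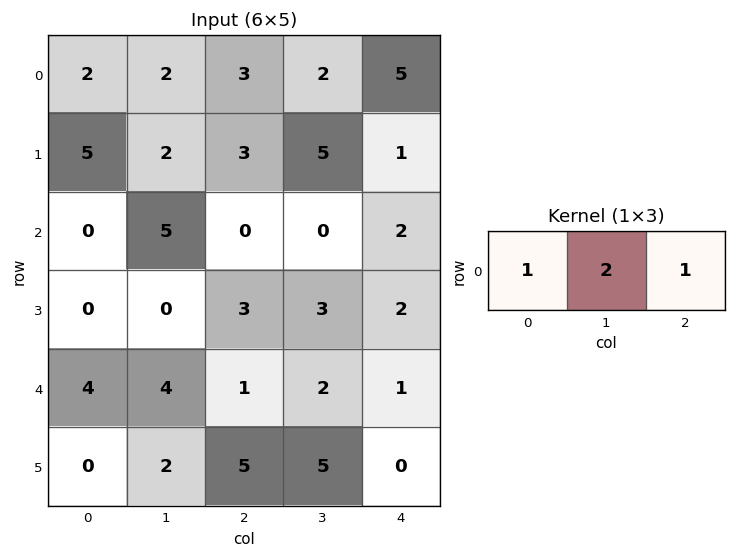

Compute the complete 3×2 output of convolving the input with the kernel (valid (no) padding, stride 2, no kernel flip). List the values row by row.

9 12
10 2
13 6

Output[0,0]: The receptive field on the input at this output position is [2 2 3]. Elementwise product with the kernel and sum: 2·1 + 2·2 + 3·1.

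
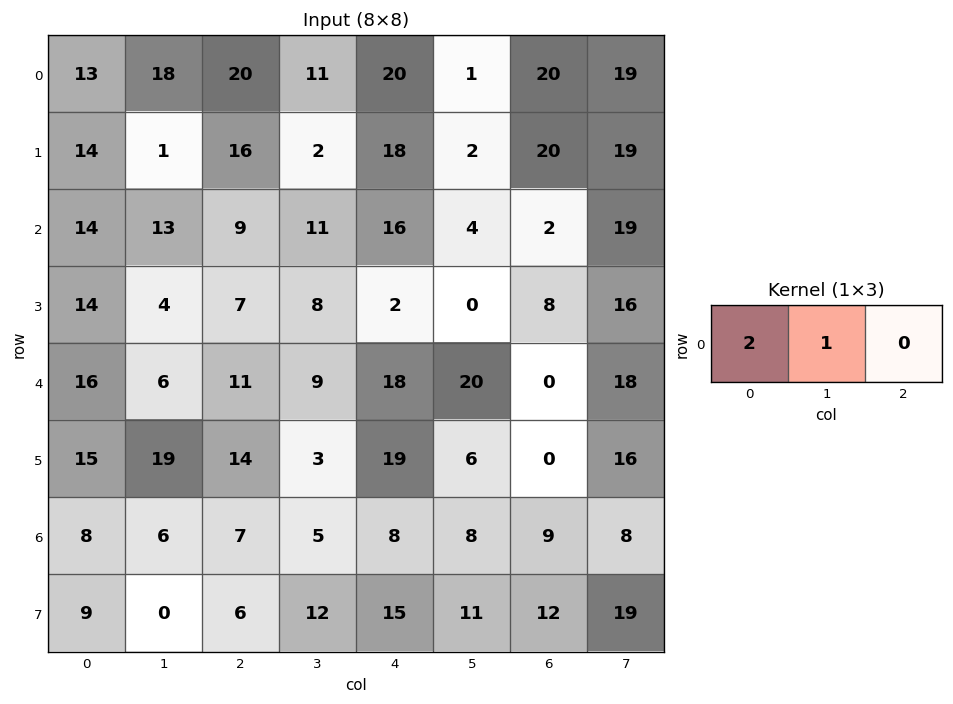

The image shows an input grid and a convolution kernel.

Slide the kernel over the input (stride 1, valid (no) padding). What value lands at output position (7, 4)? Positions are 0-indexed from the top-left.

41

The receptive field on the input at this output position is [15 11 12]. Elementwise product with the kernel and sum: 15·2 + 11·1.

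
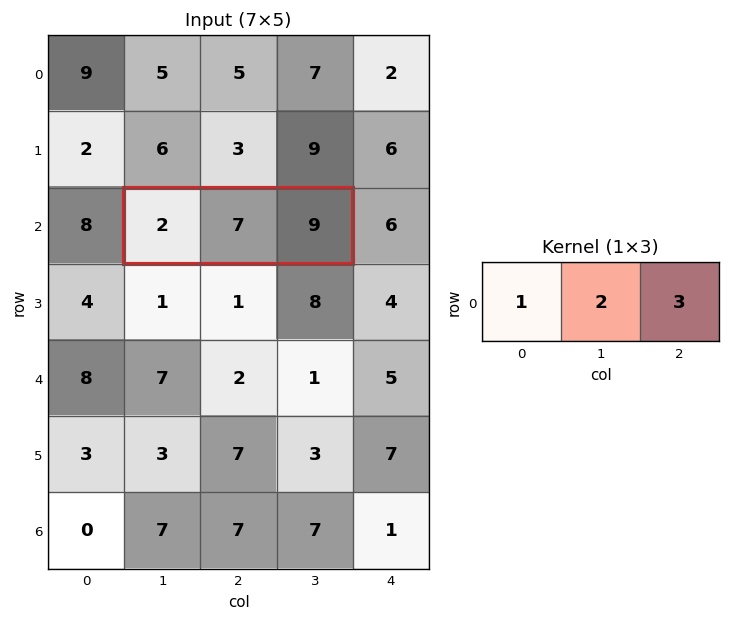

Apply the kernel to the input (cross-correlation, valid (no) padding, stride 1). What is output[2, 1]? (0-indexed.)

The receptive field on the input at this output position is [2 7 9]. Elementwise product with the kernel and sum: 2·1 + 7·2 + 9·3.

43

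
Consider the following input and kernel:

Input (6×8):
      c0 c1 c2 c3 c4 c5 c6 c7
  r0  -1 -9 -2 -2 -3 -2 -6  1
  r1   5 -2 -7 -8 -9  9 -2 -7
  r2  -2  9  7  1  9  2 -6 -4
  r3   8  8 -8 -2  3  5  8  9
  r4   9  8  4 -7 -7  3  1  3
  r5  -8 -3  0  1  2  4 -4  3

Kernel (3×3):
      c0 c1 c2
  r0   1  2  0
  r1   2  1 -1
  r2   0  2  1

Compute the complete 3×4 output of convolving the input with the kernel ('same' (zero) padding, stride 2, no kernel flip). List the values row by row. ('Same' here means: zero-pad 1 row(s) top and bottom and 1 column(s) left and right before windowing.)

Output[0,0]: The receptive field on the zero-padded input at this output position is [0 0 0 / 0 -1 -9 / 0 5 -2]. Elementwise product with the kernel and sum: 0·1 + 0·2 + 0·2 + -1·1 + -9·-1 + 5·2 + -2·1.

16 -40 -14 -22
23 -10 -6 32
-2 20 -12 20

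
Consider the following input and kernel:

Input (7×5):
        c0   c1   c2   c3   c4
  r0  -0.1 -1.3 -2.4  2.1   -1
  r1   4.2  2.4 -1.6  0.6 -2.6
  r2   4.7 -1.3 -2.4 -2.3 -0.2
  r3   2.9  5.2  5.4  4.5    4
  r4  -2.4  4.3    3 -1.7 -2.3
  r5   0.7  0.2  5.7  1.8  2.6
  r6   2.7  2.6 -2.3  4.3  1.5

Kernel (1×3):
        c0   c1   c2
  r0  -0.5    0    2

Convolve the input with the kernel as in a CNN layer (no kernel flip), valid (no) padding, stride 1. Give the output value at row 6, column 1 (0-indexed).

7.3

The receptive field on the input at this output position is [2.6 -2.3 4.3]. Elementwise product with the kernel and sum: 2.6·-0.5 + 4.3·2.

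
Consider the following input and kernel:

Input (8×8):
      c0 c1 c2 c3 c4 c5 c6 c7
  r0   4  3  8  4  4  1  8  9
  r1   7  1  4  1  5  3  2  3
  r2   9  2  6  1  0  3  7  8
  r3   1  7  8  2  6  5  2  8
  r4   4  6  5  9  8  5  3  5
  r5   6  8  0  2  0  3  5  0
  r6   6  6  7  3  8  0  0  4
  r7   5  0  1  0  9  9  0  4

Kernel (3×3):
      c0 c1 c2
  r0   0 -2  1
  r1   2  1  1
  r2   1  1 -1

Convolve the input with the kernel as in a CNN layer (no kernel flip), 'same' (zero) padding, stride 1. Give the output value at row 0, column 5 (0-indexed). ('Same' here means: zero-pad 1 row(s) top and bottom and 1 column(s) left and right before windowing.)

23

The receptive field on the zero-padded input at this output position is [0 0 0 / 4 1 8 / 5 3 2]. Elementwise product with the kernel and sum: 0·-2 + 0·1 + 4·2 + 1·1 + 8·1 + 5·1 + 3·1 + 2·-1.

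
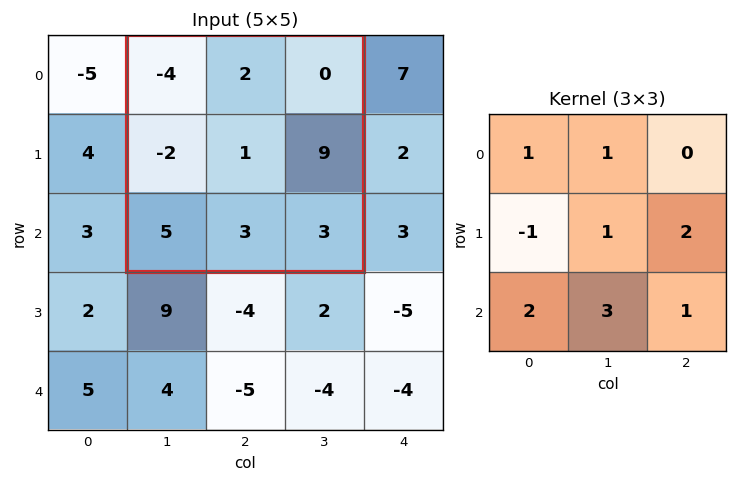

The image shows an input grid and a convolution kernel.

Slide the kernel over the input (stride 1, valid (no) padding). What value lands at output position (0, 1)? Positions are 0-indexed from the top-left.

41

The receptive field on the input at this output position is [-4 2 0 / -2 1 9 / 5 3 3]. Elementwise product with the kernel and sum: -4·1 + 2·1 + -2·-1 + 1·1 + 9·2 + 5·2 + 3·3 + 3·1.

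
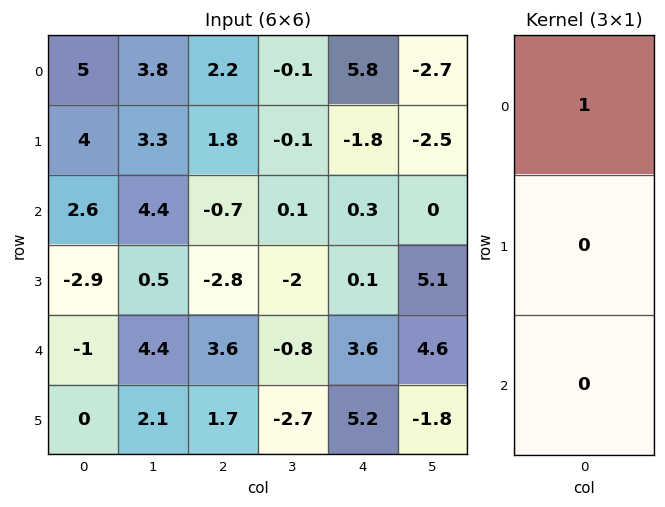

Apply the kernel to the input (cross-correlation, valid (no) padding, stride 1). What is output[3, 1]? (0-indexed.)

The receptive field on the input at this output position is [0.5 / 4.4 / 2.1]. Elementwise product with the kernel and sum: 0.5·1.

0.5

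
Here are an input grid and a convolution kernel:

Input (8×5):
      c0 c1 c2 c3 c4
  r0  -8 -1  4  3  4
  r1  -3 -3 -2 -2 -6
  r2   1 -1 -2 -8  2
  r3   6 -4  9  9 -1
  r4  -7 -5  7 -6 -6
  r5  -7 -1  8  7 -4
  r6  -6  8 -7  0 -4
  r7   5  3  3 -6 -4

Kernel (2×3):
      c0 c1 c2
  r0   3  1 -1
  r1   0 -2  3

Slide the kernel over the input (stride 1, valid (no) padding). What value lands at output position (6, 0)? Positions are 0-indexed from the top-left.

0

The receptive field on the input at this output position is [-6 8 -7 / 5 3 3]. Elementwise product with the kernel and sum: -6·3 + 8·1 + -7·-1 + 3·-2 + 3·3.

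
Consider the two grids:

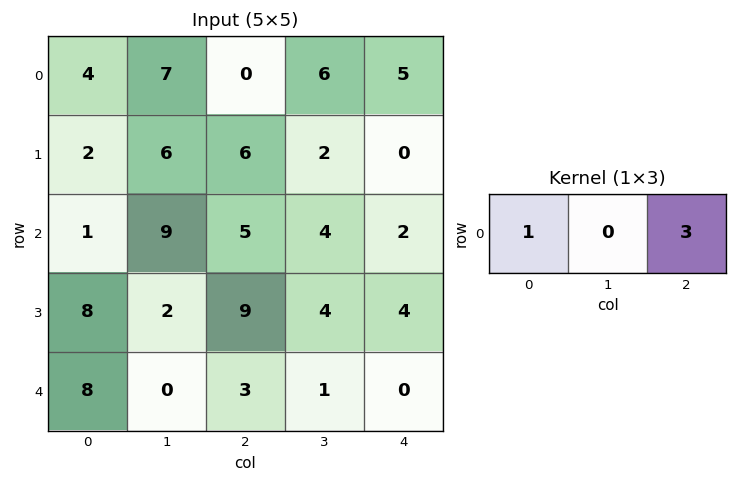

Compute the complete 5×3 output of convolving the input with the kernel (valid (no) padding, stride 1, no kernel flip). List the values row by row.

4 25 15
20 12 6
16 21 11
35 14 21
17 3 3

Output[0,0]: The receptive field on the input at this output position is [4 7 0]. Elementwise product with the kernel and sum: 4·1 + 0·3.
Output[0,1]: The receptive field on the input at this output position is [7 0 6]. Elementwise product with the kernel and sum: 7·1 + 6·3.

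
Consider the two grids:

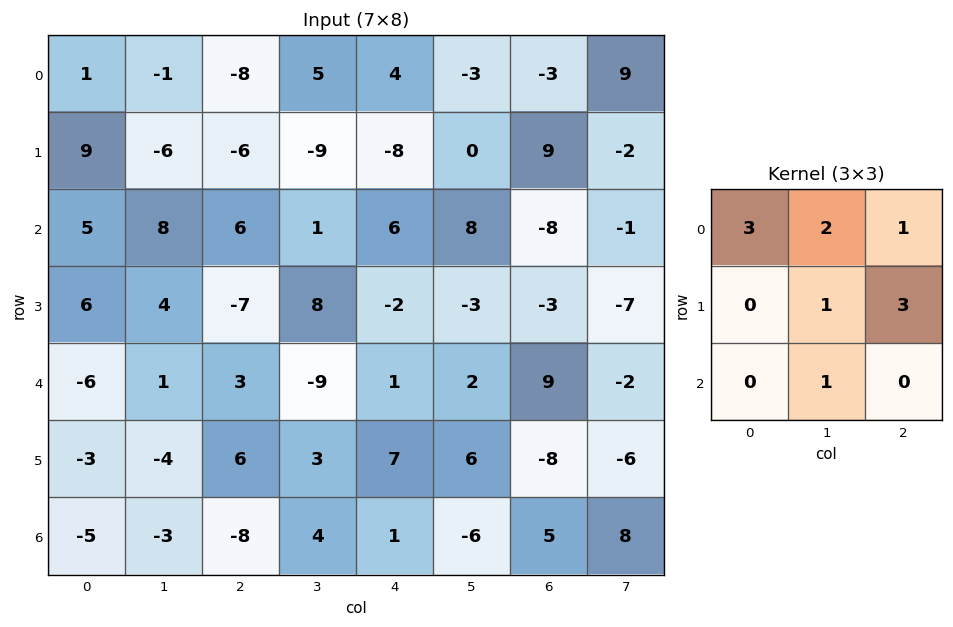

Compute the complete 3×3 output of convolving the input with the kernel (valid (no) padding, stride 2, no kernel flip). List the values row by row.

-23 -42 38
21 19 16
-2 20 -8

Output[0,0]: The receptive field on the input at this output position is [1 -1 -8 / 9 -6 -6 / 5 8 6]. Elementwise product with the kernel and sum: 1·3 + -1·2 + -8·1 + -6·1 + -6·3 + 8·1.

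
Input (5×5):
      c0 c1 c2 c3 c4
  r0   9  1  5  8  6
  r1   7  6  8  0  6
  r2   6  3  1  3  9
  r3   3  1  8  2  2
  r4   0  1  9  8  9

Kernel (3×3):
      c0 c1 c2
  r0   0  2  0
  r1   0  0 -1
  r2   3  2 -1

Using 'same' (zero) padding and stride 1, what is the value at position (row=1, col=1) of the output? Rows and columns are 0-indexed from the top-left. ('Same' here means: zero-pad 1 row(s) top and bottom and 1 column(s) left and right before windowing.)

17

The receptive field on the zero-padded input at this output position is [9 1 5 / 7 6 8 / 6 3 1]. Elementwise product with the kernel and sum: 1·2 + 8·-1 + 6·3 + 3·2 + 1·-1.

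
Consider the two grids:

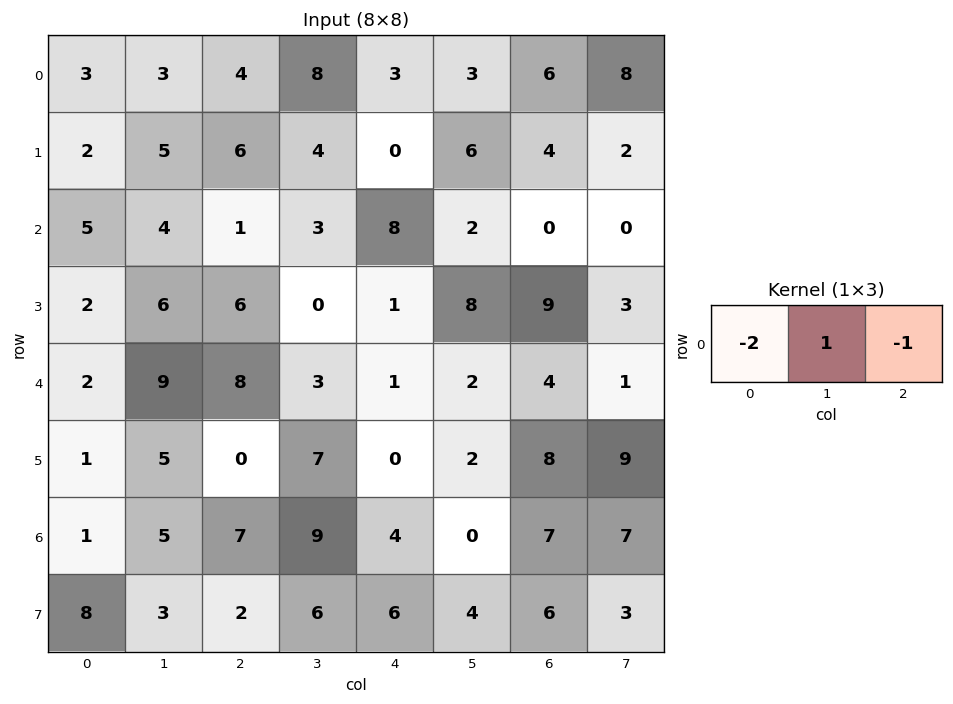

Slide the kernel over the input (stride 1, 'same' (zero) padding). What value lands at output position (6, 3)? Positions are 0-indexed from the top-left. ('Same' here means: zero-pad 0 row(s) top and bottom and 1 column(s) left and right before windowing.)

-9

The receptive field on the zero-padded input at this output position is [7 9 4]. Elementwise product with the kernel and sum: 7·-2 + 9·1 + 4·-1.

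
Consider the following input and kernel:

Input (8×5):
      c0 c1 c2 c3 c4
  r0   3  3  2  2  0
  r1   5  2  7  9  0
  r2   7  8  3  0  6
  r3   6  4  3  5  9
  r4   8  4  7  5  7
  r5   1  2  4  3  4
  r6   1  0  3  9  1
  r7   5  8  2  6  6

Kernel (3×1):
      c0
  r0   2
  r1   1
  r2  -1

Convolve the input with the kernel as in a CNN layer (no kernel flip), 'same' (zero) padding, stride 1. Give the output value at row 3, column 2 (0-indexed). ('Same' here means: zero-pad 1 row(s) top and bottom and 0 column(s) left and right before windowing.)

The receptive field on the zero-padded input at this output position is [3 / 3 / 7]. Elementwise product with the kernel and sum: 3·2 + 3·1 + 7·-1.

2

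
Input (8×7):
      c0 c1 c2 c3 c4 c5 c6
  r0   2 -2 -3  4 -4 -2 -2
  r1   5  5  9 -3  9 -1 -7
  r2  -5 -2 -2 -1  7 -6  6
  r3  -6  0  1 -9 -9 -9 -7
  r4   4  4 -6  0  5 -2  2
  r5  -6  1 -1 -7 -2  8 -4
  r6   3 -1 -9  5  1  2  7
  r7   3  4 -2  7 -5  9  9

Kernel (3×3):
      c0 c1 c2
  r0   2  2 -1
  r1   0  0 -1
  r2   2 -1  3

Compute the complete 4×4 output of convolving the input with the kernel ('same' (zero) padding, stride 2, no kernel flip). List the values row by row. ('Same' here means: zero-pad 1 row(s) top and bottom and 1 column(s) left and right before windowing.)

Output[0,0]: The receptive field on the zero-padded input at this output position is [0 0 0 / 0 2 -2 / 0 5 5]. Elementwise product with the kernel and sum: 0·2 + 0·2 + 0·-1 + -2·-1 + 0·2 + 5·-1 + 5·3.
Output[0,1]: The receptive field on the zero-padded input at this output position is [0 0 0 / -2 -3 4 / 5 9 -3]. Elementwise product with the kernel and sum: 0·2 + 0·2 + 0·-1 + 4·-1 + 5·2 + 9·-1 + -3·3.

12 -12 -16 5
13 4 -17 -27
-7 -7 -13 -12
-3 33 18 17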